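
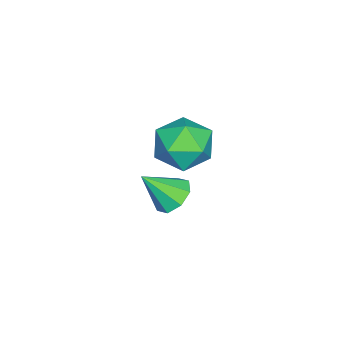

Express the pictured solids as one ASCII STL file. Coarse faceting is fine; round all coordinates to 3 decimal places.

solid 
facet normal -0.296 0.611 -0.734
outer loop
vertex -1.984 1.581 -2.638
vertex -2.492 1.167 -2.778
vertex -2.408 1.694 -2.373
endloop
endfacet
facet normal 0.559 0.424 0.713
outer loop
vertex -1.984 1.581 -2.638
vertex -2.408 1.694 -2.373
vertex -2.108 0.373 -1.822
endloop
endfacet
facet normal -0.295 0.611 -0.734
outer loop
vertex -2.408 1.694 -2.373
vertex -2.492 1.167 -2.778
vertex -2.881 1.499 -2.345
endloop
endfacet
facet normal -0.096 0.365 0.926
outer loop
vertex -2.408 1.694 -2.373
vertex -2.881 1.499 -2.345
vertex -2.108 0.373 -1.822
endloop
endfacet
facet normal -0.296 0.611 -0.734
outer loop
vertex -2.881 1.499 -2.345
vertex -2.492 1.167 -2.778
vertex -3.126 1.11 -2.57
endloop
endfacet
facet normal -0.620 -0.062 0.782
outer loop
vertex -2.881 1.499 -2.345
vertex -3.126 1.11 -2.57
vertex -2.108 0.373 -1.822
endloop
endfacet
facet normal -0.296 0.611 -0.734
outer loop
vertex -3.126 1.11 -2.57
vertex -2.492 1.167 -2.778
vertex -3.0 0.754 -2.917
endloop
endfacet
facet normal -0.707 -0.606 0.365
outer loop
vertex -3.126 1.11 -2.57
vertex -3.0 0.754 -2.917
vertex -2.108 0.373 -1.822
endloop
endfacet
facet normal -0.295 0.610 -0.735
outer loop
vertex -3.0 0.754 -2.917
vertex -2.492 1.167 -2.778
vertex -2.576 0.64 -3.182
endloop
endfacet
facet normal -0.306 -0.949 -0.081
outer loop
vertex -3.0 0.754 -2.917
vertex -2.576 0.64 -3.182
vertex -2.108 0.373 -1.822
endloop
endfacet
facet normal -0.295 0.610 -0.735
outer loop
vertex -2.576 0.64 -3.182
vertex -2.492 1.167 -2.778
vertex -2.103 0.835 -3.21
endloop
endfacet
facet normal 0.349 -0.889 -0.295
outer loop
vertex -2.576 0.64 -3.182
vertex -2.103 0.835 -3.21
vertex -2.108 0.373 -1.822
endloop
endfacet
facet normal -0.295 0.610 -0.735
outer loop
vertex -2.103 0.835 -3.21
vertex -2.492 1.167 -2.778
vertex -1.857 1.225 -2.985
endloop
endfacet
facet normal 0.873 -0.464 -0.151
outer loop
vertex -2.103 0.835 -3.21
vertex -1.857 1.225 -2.985
vertex -2.108 0.373 -1.822
endloop
endfacet
facet normal -0.295 0.611 -0.735
outer loop
vertex -1.857 1.225 -2.985
vertex -2.492 1.167 -2.778
vertex -1.984 1.581 -2.638
endloop
endfacet
facet normal 0.960 0.082 0.267
outer loop
vertex -1.857 1.225 -2.985
vertex -1.984 1.581 -2.638
vertex -2.108 0.373 -1.822
endloop
endfacet
facet normal -0.644 0.740 -0.193
outer loop
vertex -1.657 2.518 -0.02
vertex -2.365 1.942 0.133
vertex -2.009 2.434 0.832
endloop
endfacet
facet normal -0.037 0.996 0.083
outer loop
vertex -1.657 2.518 -0.02
vertex -2.009 2.434 0.832
vertex -1.093 2.478 0.712
endloop
endfacet
facet normal 0.500 0.796 -0.342
outer loop
vertex -1.657 2.518 -0.02
vertex -1.093 2.478 0.712
vertex -0.882 2.014 -0.06
endloop
endfacet
facet normal 0.225 0.416 -0.881
outer loop
vertex -1.657 2.518 -0.02
vertex -0.882 2.014 -0.06
vertex -1.668 1.682 -0.418
endloop
endfacet
facet normal -0.481 0.382 -0.789
outer loop
vertex -1.657 2.518 -0.02
vertex -1.668 1.682 -0.418
vertex -2.365 1.942 0.133
endloop
endfacet
facet normal 0.061 0.691 0.720
outer loop
vertex -1.093 2.478 0.712
vertex -2.009 2.434 0.832
vertex -1.452 1.878 1.318
endloop
endfacet
facet normal -0.921 0.277 0.274
outer loop
vertex -2.009 2.434 0.832
vertex -2.365 1.942 0.133
vertex -2.238 1.546 0.96
endloop
endfacet
facet normal -0.658 -0.303 -0.690
outer loop
vertex -2.365 1.942 0.133
vertex -1.668 1.682 -0.418
vertex -2.027 1.082 0.188
endloop
endfacet
facet normal 0.486 -0.246 -0.839
outer loop
vertex -1.668 1.682 -0.418
vertex -0.882 2.014 -0.06
vertex -1.111 1.126 0.068
endloop
endfacet
facet normal 0.929 0.367 0.033
outer loop
vertex -0.882 2.014 -0.06
vertex -1.093 2.478 0.712
vertex -0.755 1.618 0.767
endloop
endfacet
facet normal -0.225 -0.416 0.881
outer loop
vertex -1.463 1.042 0.92
vertex -1.452 1.878 1.318
vertex -2.238 1.546 0.96
endloop
endfacet
facet normal -0.500 -0.796 0.342
outer loop
vertex -1.463 1.042 0.92
vertex -2.238 1.546 0.96
vertex -2.027 1.082 0.188
endloop
endfacet
facet normal 0.037 -0.996 -0.083
outer loop
vertex -1.463 1.042 0.92
vertex -2.027 1.082 0.188
vertex -1.111 1.126 0.068
endloop
endfacet
facet normal 0.644 -0.740 0.193
outer loop
vertex -1.463 1.042 0.92
vertex -1.111 1.126 0.068
vertex -0.755 1.618 0.767
endloop
endfacet
facet normal 0.481 -0.382 0.789
outer loop
vertex -1.463 1.042 0.92
vertex -0.755 1.618 0.767
vertex -1.452 1.878 1.318
endloop
endfacet
facet normal -0.486 0.246 0.839
outer loop
vertex -2.238 1.546 0.96
vertex -1.452 1.878 1.318
vertex -2.009 2.434 0.832
endloop
endfacet
facet normal -0.929 -0.367 -0.033
outer loop
vertex -2.027 1.082 0.188
vertex -2.238 1.546 0.96
vertex -2.365 1.942 0.133
endloop
endfacet
facet normal -0.061 -0.691 -0.720
outer loop
vertex -1.111 1.126 0.068
vertex -2.027 1.082 0.188
vertex -1.668 1.682 -0.418
endloop
endfacet
facet normal 0.921 -0.277 -0.274
outer loop
vertex -0.755 1.618 0.767
vertex -1.111 1.126 0.068
vertex -0.882 2.014 -0.06
endloop
endfacet
facet normal 0.658 0.303 0.690
outer loop
vertex -1.452 1.878 1.318
vertex -0.755 1.618 0.767
vertex -1.093 2.478 0.712
endloop
endfacet

endsolid


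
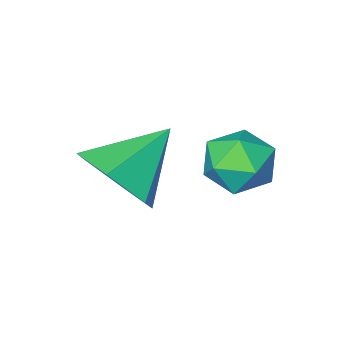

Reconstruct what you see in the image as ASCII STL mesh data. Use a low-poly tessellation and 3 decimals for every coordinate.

solid 
facet normal -0.922 0.363 -0.137
outer loop
vertex -0.285 -0.763 2.59
vertex -0.564 -1.417 2.733
vertex -0.457 -0.943 3.271
endloop
endfacet
facet normal -0.483 0.869 0.108
outer loop
vertex -0.285 -0.763 2.59
vertex -0.457 -0.943 3.271
vertex 0.159 -0.584 3.136
endloop
endfacet
facet normal 0.058 0.934 -0.353
outer loop
vertex -0.285 -0.763 2.59
vertex 0.159 -0.584 3.136
vertex 0.433 -0.837 2.513
endloop
endfacet
facet normal -0.047 0.467 -0.883
outer loop
vertex -0.285 -0.763 2.59
vertex 0.433 -0.837 2.513
vertex -0.014 -1.352 2.264
endloop
endfacet
facet normal -0.652 0.114 -0.749
outer loop
vertex -0.285 -0.763 2.59
vertex -0.014 -1.352 2.264
vertex -0.564 -1.417 2.733
endloop
endfacet
facet normal -0.217 0.647 0.731
outer loop
vertex 0.159 -0.584 3.136
vertex -0.457 -0.943 3.271
vertex 0.154 -1.128 3.616
endloop
endfacet
facet normal -0.927 -0.171 0.335
outer loop
vertex -0.457 -0.943 3.271
vertex -0.564 -1.417 2.733
vertex -0.293 -1.643 3.367
endloop
endfacet
facet normal -0.491 -0.574 -0.655
outer loop
vertex -0.564 -1.417 2.733
vertex -0.014 -1.352 2.264
vertex -0.019 -1.896 2.744
endloop
endfacet
facet normal 0.491 -0.005 -0.871
outer loop
vertex -0.014 -1.352 2.264
vertex 0.433 -0.837 2.513
vertex 0.597 -1.537 2.609
endloop
endfacet
facet normal 0.660 0.751 -0.015
outer loop
vertex 0.433 -0.837 2.513
vertex 0.159 -0.584 3.136
vertex 0.704 -1.063 3.147
endloop
endfacet
facet normal 0.047 -0.467 0.883
outer loop
vertex 0.425 -1.717 3.29
vertex 0.154 -1.128 3.616
vertex -0.293 -1.643 3.367
endloop
endfacet
facet normal -0.058 -0.934 0.353
outer loop
vertex 0.425 -1.717 3.29
vertex -0.293 -1.643 3.367
vertex -0.019 -1.896 2.744
endloop
endfacet
facet normal 0.483 -0.869 -0.108
outer loop
vertex 0.425 -1.717 3.29
vertex -0.019 -1.896 2.744
vertex 0.597 -1.537 2.609
endloop
endfacet
facet normal 0.922 -0.363 0.137
outer loop
vertex 0.425 -1.717 3.29
vertex 0.597 -1.537 2.609
vertex 0.704 -1.063 3.147
endloop
endfacet
facet normal 0.652 -0.114 0.749
outer loop
vertex 0.425 -1.717 3.29
vertex 0.704 -1.063 3.147
vertex 0.154 -1.128 3.616
endloop
endfacet
facet normal -0.491 0.005 0.871
outer loop
vertex -0.293 -1.643 3.367
vertex 0.154 -1.128 3.616
vertex -0.457 -0.943 3.271
endloop
endfacet
facet normal -0.660 -0.751 0.015
outer loop
vertex -0.019 -1.896 2.744
vertex -0.293 -1.643 3.367
vertex -0.564 -1.417 2.733
endloop
endfacet
facet normal 0.217 -0.647 -0.731
outer loop
vertex 0.597 -1.537 2.609
vertex -0.019 -1.896 2.744
vertex -0.014 -1.352 2.264
endloop
endfacet
facet normal 0.927 0.171 -0.335
outer loop
vertex 0.704 -1.063 3.147
vertex 0.597 -1.537 2.609
vertex 0.433 -0.837 2.513
endloop
endfacet
facet normal 0.491 0.574 0.655
outer loop
vertex 0.154 -1.128 3.616
vertex 0.704 -1.063 3.147
vertex 0.159 -0.584 3.136
endloop
endfacet
facet normal 0.819 0.092 -0.567
outer loop
vertex 2.184 -2.079 2.895
vertex 1.772 -2.553 2.223
vertex 1.692 -1.637 2.256
endloop
endfacet
facet normal -0.206 0.723 0.659
outer loop
vertex 2.184 -2.079 2.895
vertex 1.692 -1.637 2.256
vertex 0.568 -2.687 3.057
endloop
endfacet
facet normal 0.819 0.092 -0.567
outer loop
vertex 1.692 -1.637 2.256
vertex 1.772 -2.553 2.223
vertex 1.28 -2.111 1.584
endloop
endfacet
facet normal -0.706 0.706 -0.065
outer loop
vertex 1.692 -1.637 2.256
vertex 1.28 -2.111 1.584
vertex 0.568 -2.687 3.057
endloop
endfacet
facet normal 0.819 0.092 -0.567
outer loop
vertex 1.28 -2.111 1.584
vertex 1.772 -2.553 2.223
vertex 1.36 -3.027 1.551
endloop
endfacet
facet normal -0.889 -0.061 -0.454
outer loop
vertex 1.28 -2.111 1.584
vertex 1.36 -3.027 1.551
vertex 0.568 -2.687 3.057
endloop
endfacet
facet normal 0.819 0.090 -0.566
outer loop
vertex 1.36 -3.027 1.551
vertex 1.772 -2.553 2.223
vertex 1.851 -3.469 2.191
endloop
endfacet
facet normal -0.574 -0.810 -0.119
outer loop
vertex 1.36 -3.027 1.551
vertex 1.851 -3.469 2.191
vertex 0.568 -2.687 3.057
endloop
endfacet
facet normal 0.819 0.090 -0.567
outer loop
vertex 1.851 -3.469 2.191
vertex 1.772 -2.553 2.223
vertex 2.264 -2.995 2.863
endloop
endfacet
facet normal -0.075 -0.793 0.605
outer loop
vertex 1.851 -3.469 2.191
vertex 2.264 -2.995 2.863
vertex 0.568 -2.687 3.057
endloop
endfacet
facet normal 0.819 0.091 -0.567
outer loop
vertex 2.264 -2.995 2.863
vertex 1.772 -2.553 2.223
vertex 2.184 -2.079 2.895
endloop
endfacet
facet normal 0.109 -0.025 0.994
outer loop
vertex 2.264 -2.995 2.863
vertex 2.184 -2.079 2.895
vertex 0.568 -2.687 3.057
endloop
endfacet

endsolid


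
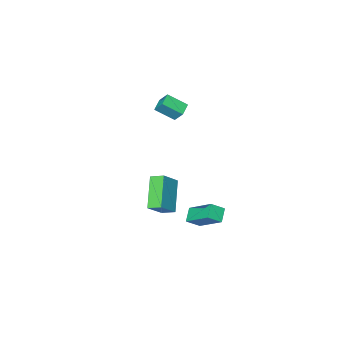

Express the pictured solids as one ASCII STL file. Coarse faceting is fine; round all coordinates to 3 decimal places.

solid 
facet normal -0.789 -0.541 0.293
outer loop
vertex -0.608 -3.763 0.538
vertex -1.435 -2.954 -0.196
vertex -0.488 -4.38 -0.279
endloop
endfacet
facet normal 0.603 -0.592 0.535
outer loop
vertex 0.175 -3.926 -0.524
vertex -0.608 -3.763 0.538
vertex -0.488 -4.38 -0.279
endloop
endfacet
facet normal -0.789 -0.541 0.293
outer loop
vertex -0.488 -4.38 -0.279
vertex -1.435 -2.954 -0.196
vertex -1.315 -3.571 -1.012
endloop
endfacet
facet normal 0.117 -0.599 -0.793
outer loop
vertex -1.315 -3.571 -1.012
vertex 0.175 -3.926 -0.524
vertex -0.488 -4.38 -0.279
endloop
endfacet
facet normal -0.117 0.599 0.792
outer loop
vertex -0.608 -3.763 0.538
vertex -0.772 -2.5 -0.441
vertex -1.435 -2.954 -0.196
endloop
endfacet
facet normal 0.603 -0.591 0.536
outer loop
vertex 0.055 -3.309 0.292
vertex -0.608 -3.763 0.538
vertex 0.175 -3.926 -0.524
endloop
endfacet
facet normal -0.116 0.599 0.792
outer loop
vertex 0.055 -3.309 0.292
vertex -0.772 -2.5 -0.441
vertex -0.608 -3.763 0.538
endloop
endfacet
facet normal -0.603 0.591 -0.536
outer loop
vertex -1.435 -2.954 -0.196
vertex -0.772 -2.5 -0.441
vertex -1.315 -3.571 -1.012
endloop
endfacet
facet normal 0.117 -0.599 -0.792
outer loop
vertex -0.652 -3.117 -1.258
vertex 0.175 -3.926 -0.524
vertex -1.315 -3.571 -1.012
endloop
endfacet
facet normal -0.603 0.591 -0.535
outer loop
vertex -1.315 -3.571 -1.012
vertex -0.772 -2.5 -0.441
vertex -0.652 -3.117 -1.258
endloop
endfacet
facet normal 0.789 0.541 -0.293
outer loop
vertex -0.652 -3.117 -1.258
vertex 0.055 -3.309 0.292
vertex 0.175 -3.926 -0.524
endloop
endfacet
facet normal 0.789 0.541 -0.293
outer loop
vertex -0.772 -2.5 -0.441
vertex 0.055 -3.309 0.292
vertex -0.652 -3.117 -1.258
endloop
endfacet
facet normal -0.633 -0.567 0.527
outer loop
vertex 1.939 3.926 -2.442
vertex 1.24 4.224 -2.961
vertex 2.243 2.38 -3.739
endloop
endfacet
facet normal 0.759 -0.324 0.564
outer loop
vertex 2.82 2.896 -4.219
vertex 1.939 3.926 -2.442
vertex 2.243 2.38 -3.739
endloop
endfacet
facet normal -0.634 -0.567 0.527
outer loop
vertex 2.243 2.38 -3.739
vertex 1.24 4.224 -2.961
vertex 1.545 2.678 -4.258
endloop
endfacet
facet normal 0.149 -0.758 -0.635
outer loop
vertex 1.545 2.678 -4.258
vertex 2.82 2.896 -4.219
vertex 2.243 2.38 -3.739
endloop
endfacet
facet normal -0.149 0.758 0.635
outer loop
vertex 1.939 3.926 -2.442
vertex 1.817 4.74 -3.441
vertex 1.24 4.224 -2.961
endloop
endfacet
facet normal 0.760 -0.323 0.564
outer loop
vertex 2.515 4.442 -2.922
vertex 1.939 3.926 -2.442
vertex 2.82 2.896 -4.219
endloop
endfacet
facet normal -0.149 0.758 0.635
outer loop
vertex 2.515 4.442 -2.922
vertex 1.817 4.74 -3.441
vertex 1.939 3.926 -2.442
endloop
endfacet
facet normal -0.759 0.324 -0.565
outer loop
vertex 1.24 4.224 -2.961
vertex 1.817 4.74 -3.441
vertex 1.545 2.678 -4.258
endloop
endfacet
facet normal 0.149 -0.758 -0.636
outer loop
vertex 2.121 3.194 -4.738
vertex 2.82 2.896 -4.219
vertex 1.545 2.678 -4.258
endloop
endfacet
facet normal -0.760 0.324 -0.564
outer loop
vertex 1.545 2.678 -4.258
vertex 1.817 4.74 -3.441
vertex 2.121 3.194 -4.738
endloop
endfacet
facet normal 0.633 0.567 -0.527
outer loop
vertex 2.121 3.194 -4.738
vertex 2.515 4.442 -2.922
vertex 2.82 2.896 -4.219
endloop
endfacet
facet normal 0.634 0.567 -0.527
outer loop
vertex 1.817 4.74 -3.441
vertex 2.515 4.442 -2.922
vertex 2.121 3.194 -4.738
endloop
endfacet
facet normal -0.495 0.778 0.387
outer loop
vertex 2.075 1.064 -2.413
vertex 3.073 1.202 -1.413
vertex 3.136 2.355 -3.651
endloop
endfacet
facet normal -0.703 -0.098 -0.704
outer loop
vertex 3.567 1.678 -3.987
vertex 2.075 1.064 -2.413
vertex 3.136 2.355 -3.651
endloop
endfacet
facet normal -0.495 0.778 0.387
outer loop
vertex 3.136 2.355 -3.651
vertex 3.073 1.202 -1.413
vertex 4.135 2.493 -2.651
endloop
endfacet
facet normal 0.510 0.620 -0.595
outer loop
vertex 4.135 2.493 -2.651
vertex 3.567 1.678 -3.987
vertex 3.136 2.355 -3.651
endloop
endfacet
facet normal -0.511 -0.620 0.595
outer loop
vertex 2.075 1.064 -2.413
vertex 3.504 0.525 -1.749
vertex 3.073 1.202 -1.413
endloop
endfacet
facet normal -0.703 -0.097 -0.704
outer loop
vertex 2.505 0.387 -2.749
vertex 2.075 1.064 -2.413
vertex 3.567 1.678 -3.987
endloop
endfacet
facet normal -0.511 -0.620 0.596
outer loop
vertex 2.505 0.387 -2.749
vertex 3.504 0.525 -1.749
vertex 2.075 1.064 -2.413
endloop
endfacet
facet normal 0.703 0.098 0.705
outer loop
vertex 3.073 1.202 -1.413
vertex 3.504 0.525 -1.749
vertex 4.135 2.493 -2.651
endloop
endfacet
facet normal 0.511 0.620 -0.595
outer loop
vertex 4.565 1.816 -2.987
vertex 3.567 1.678 -3.987
vertex 4.135 2.493 -2.651
endloop
endfacet
facet normal 0.703 0.097 0.704
outer loop
vertex 4.135 2.493 -2.651
vertex 3.504 0.525 -1.749
vertex 4.565 1.816 -2.987
endloop
endfacet
facet normal 0.495 -0.778 -0.387
outer loop
vertex 4.565 1.816 -2.987
vertex 2.505 0.387 -2.749
vertex 3.567 1.678 -3.987
endloop
endfacet
facet normal 0.495 -0.778 -0.387
outer loop
vertex 3.504 0.525 -1.749
vertex 2.505 0.387 -2.749
vertex 4.565 1.816 -2.987
endloop
endfacet

endsolid


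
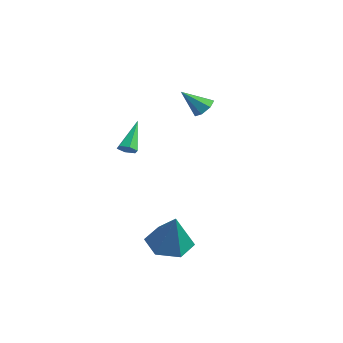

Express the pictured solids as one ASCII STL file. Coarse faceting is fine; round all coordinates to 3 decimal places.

solid 
facet normal -0.414 0.129 -0.901
outer loop
vertex 2.04 -0.413 -5.17
vertex 1.06 -0.309 -4.705
vertex 1.683 0.571 -4.865
endloop
endfacet
facet normal 0.945 0.318 0.080
outer loop
vertex 2.04 -0.413 -5.17
vertex 1.683 0.571 -4.865
vertex 1.9 -0.571 -2.875
endloop
endfacet
facet normal -0.415 0.130 -0.901
outer loop
vertex 1.683 0.571 -4.865
vertex 1.06 -0.309 -4.705
vertex 0.703 0.675 -4.399
endloop
endfacet
facet normal 0.303 0.840 0.449
outer loop
vertex 1.683 0.571 -4.865
vertex 0.703 0.675 -4.399
vertex 1.9 -0.571 -2.875
endloop
endfacet
facet normal -0.414 0.130 -0.901
outer loop
vertex 0.703 0.675 -4.399
vertex 1.06 -0.309 -4.705
vertex 0.08 -0.204 -4.239
endloop
endfacet
facet normal -0.468 0.468 0.750
outer loop
vertex 0.703 0.675 -4.399
vertex 0.08 -0.204 -4.239
vertex 1.9 -0.571 -2.875
endloop
endfacet
facet normal -0.415 0.129 -0.901
outer loop
vertex 0.08 -0.204 -4.239
vertex 1.06 -0.309 -4.705
vertex 0.436 -1.188 -4.544
endloop
endfacet
facet normal -0.596 -0.427 0.680
outer loop
vertex 0.08 -0.204 -4.239
vertex 0.436 -1.188 -4.544
vertex 1.9 -0.571 -2.875
endloop
endfacet
facet normal -0.415 0.129 -0.901
outer loop
vertex 0.436 -1.188 -4.544
vertex 1.06 -0.309 -4.705
vertex 1.416 -1.292 -5.01
endloop
endfacet
facet normal 0.047 -0.950 0.310
outer loop
vertex 0.436 -1.188 -4.544
vertex 1.416 -1.292 -5.01
vertex 1.9 -0.571 -2.875
endloop
endfacet
facet normal -0.414 0.130 -0.901
outer loop
vertex 1.416 -1.292 -5.01
vertex 1.06 -0.309 -4.705
vertex 2.04 -0.413 -5.17
endloop
endfacet
facet normal 0.816 -0.578 0.010
outer loop
vertex 1.416 -1.292 -5.01
vertex 2.04 -0.413 -5.17
vertex 1.9 -0.571 -2.875
endloop
endfacet
facet normal 0.409 -0.590 -0.697
outer loop
vertex -3.138 0.467 -0.768
vertex -3.508 0.584 -1.084
vertex -3.091 0.86 -1.073
endloop
endfacet
facet normal 0.788 0.316 0.528
outer loop
vertex -3.138 0.467 -0.768
vertex -3.091 0.86 -1.073
vertex -4.252 1.656 0.184
endloop
endfacet
facet normal 0.408 -0.589 -0.697
outer loop
vertex -3.091 0.86 -1.073
vertex -3.508 0.584 -1.084
vertex -3.46 0.978 -1.389
endloop
endfacet
facet normal 0.428 0.888 -0.168
outer loop
vertex -3.091 0.86 -1.073
vertex -3.46 0.978 -1.389
vertex -4.252 1.656 0.184
endloop
endfacet
facet normal 0.410 -0.589 -0.697
outer loop
vertex -3.46 0.978 -1.389
vertex -3.508 0.584 -1.084
vertex -3.877 0.701 -1.4
endloop
endfacet
facet normal -0.457 0.710 -0.536
outer loop
vertex -3.46 0.978 -1.389
vertex -3.877 0.701 -1.4
vertex -4.252 1.656 0.184
endloop
endfacet
facet normal 0.409 -0.589 -0.696
outer loop
vertex -3.877 0.701 -1.4
vertex -3.508 0.584 -1.084
vertex -3.924 0.308 -1.095
endloop
endfacet
facet normal -0.978 -0.043 -0.206
outer loop
vertex -3.877 0.701 -1.4
vertex -3.924 0.308 -1.095
vertex -4.252 1.656 0.184
endloop
endfacet
facet normal 0.409 -0.589 -0.696
outer loop
vertex -3.924 0.308 -1.095
vertex -3.508 0.584 -1.084
vertex -3.555 0.191 -0.779
endloop
endfacet
facet normal -0.616 -0.616 0.491
outer loop
vertex -3.924 0.308 -1.095
vertex -3.555 0.191 -0.779
vertex -4.252 1.656 0.184
endloop
endfacet
facet normal 0.409 -0.590 -0.697
outer loop
vertex -3.555 0.191 -0.779
vertex -3.508 0.584 -1.084
vertex -3.138 0.467 -0.768
endloop
endfacet
facet normal 0.267 -0.437 0.859
outer loop
vertex -3.555 0.191 -0.779
vertex -3.138 0.467 -0.768
vertex -4.252 1.656 0.184
endloop
endfacet
facet normal 0.372 0.609 -0.701
outer loop
vertex -1.997 4.229 1.583
vertex -2.281 3.888 1.136
vertex -2.504 4.387 1.451
endloop
endfacet
facet normal -0.085 0.464 0.882
outer loop
vertex -1.997 4.229 1.583
vertex -2.504 4.387 1.451
vertex -2.819 3.012 2.144
endloop
endfacet
facet normal 0.374 0.609 -0.700
outer loop
vertex -2.504 4.387 1.451
vertex -2.281 3.888 1.136
vertex -2.842 4.169 1.081
endloop
endfacet
facet normal -0.780 0.415 0.468
outer loop
vertex -2.504 4.387 1.451
vertex -2.842 4.169 1.081
vertex -2.819 3.012 2.144
endloop
endfacet
facet normal 0.374 0.609 -0.700
outer loop
vertex -2.842 4.169 1.081
vertex -2.281 3.888 1.136
vertex -2.759 3.74 0.752
endloop
endfacet
facet normal -0.988 -0.113 -0.102
outer loop
vertex -2.842 4.169 1.081
vertex -2.759 3.74 0.752
vertex -2.819 3.012 2.144
endloop
endfacet
facet normal 0.373 0.609 -0.700
outer loop
vertex -2.759 3.74 0.752
vertex -2.281 3.888 1.136
vertex -2.315 3.423 0.713
endloop
endfacet
facet normal -0.555 -0.727 -0.404
outer loop
vertex -2.759 3.74 0.752
vertex -2.315 3.423 0.713
vertex -2.819 3.012 2.144
endloop
endfacet
facet normal 0.373 0.609 -0.700
outer loop
vertex -2.315 3.423 0.713
vertex -2.281 3.888 1.136
vertex -1.846 3.456 0.992
endloop
endfacet
facet normal 0.191 -0.959 -0.208
outer loop
vertex -2.315 3.423 0.713
vertex -1.846 3.456 0.992
vertex -2.819 3.012 2.144
endloop
endfacet
facet normal 0.373 0.609 -0.700
outer loop
vertex -1.846 3.456 0.992
vertex -2.281 3.888 1.136
vertex -1.705 3.815 1.379
endloop
endfacet
facet normal 0.692 -0.637 0.339
outer loop
vertex -1.846 3.456 0.992
vertex -1.705 3.815 1.379
vertex -2.819 3.012 2.144
endloop
endfacet
facet normal 0.373 0.608 -0.701
outer loop
vertex -1.705 3.815 1.379
vertex -2.281 3.888 1.136
vertex -1.997 4.229 1.583
endloop
endfacet
facet normal 0.568 -0.005 0.823
outer loop
vertex -1.705 3.815 1.379
vertex -1.997 4.229 1.583
vertex -2.819 3.012 2.144
endloop
endfacet

endsolid


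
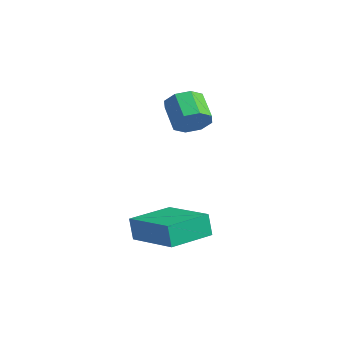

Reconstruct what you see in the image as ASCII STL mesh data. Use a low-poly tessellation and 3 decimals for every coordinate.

solid 
facet normal -0.943 -0.290 -0.162
outer loop
vertex 0.834 -3.036 -3.265
vertex 0.323 -1.416 -3.188
vertex 0.962 -2.952 -4.162
endloop
endfacet
facet normal 0.300 -0.953 -0.046
outer loop
vertex 2.877 -2.364 -3.832
vertex 0.834 -3.036 -3.265
vertex 0.962 -2.952 -4.162
endloop
endfacet
facet normal -0.943 -0.289 -0.162
outer loop
vertex 0.962 -2.952 -4.162
vertex 0.323 -1.416 -3.188
vertex 0.452 -1.333 -4.085
endloop
endfacet
facet normal 0.142 0.092 -0.986
outer loop
vertex 0.452 -1.333 -4.085
vertex 2.877 -2.364 -3.832
vertex 0.962 -2.952 -4.162
endloop
endfacet
facet normal -0.142 -0.092 0.986
outer loop
vertex 0.834 -3.036 -3.265
vertex 2.238 -0.828 -2.858
vertex 0.323 -1.416 -3.188
endloop
endfacet
facet normal 0.301 -0.953 -0.045
outer loop
vertex 2.748 -2.447 -2.935
vertex 0.834 -3.036 -3.265
vertex 2.877 -2.364 -3.832
endloop
endfacet
facet normal -0.142 -0.092 0.986
outer loop
vertex 2.748 -2.447 -2.935
vertex 2.238 -0.828 -2.858
vertex 0.834 -3.036 -3.265
endloop
endfacet
facet normal -0.300 0.953 0.045
outer loop
vertex 0.323 -1.416 -3.188
vertex 2.238 -0.828 -2.858
vertex 0.452 -1.333 -4.085
endloop
endfacet
facet normal 0.142 0.092 -0.986
outer loop
vertex 2.366 -0.744 -3.755
vertex 2.877 -2.364 -3.832
vertex 0.452 -1.333 -4.085
endloop
endfacet
facet normal -0.301 0.952 0.046
outer loop
vertex 0.452 -1.333 -4.085
vertex 2.238 -0.828 -2.858
vertex 2.366 -0.744 -3.755
endloop
endfacet
facet normal 0.943 0.290 0.162
outer loop
vertex 2.366 -0.744 -3.755
vertex 2.748 -2.447 -2.935
vertex 2.877 -2.364 -3.832
endloop
endfacet
facet normal 0.943 0.289 0.162
outer loop
vertex 2.238 -0.828 -2.858
vertex 2.748 -2.447 -2.935
vertex 2.366 -0.744 -3.755
endloop
endfacet
facet normal 0.796 -0.050 -0.603
outer loop
vertex -0.605 -0.524 0.557
vertex -0.932 -0.07 0.088
vertex -0.491 0.013 0.663
endloop
endfacet
facet normal 0.570 -0.274 0.775
outer loop
vertex -0.605 -0.524 0.557
vertex -0.491 0.013 0.663
vertex -1.56 -0.464 1.281
endloop
endfacet
facet normal 0.570 -0.274 0.775
outer loop
vertex -1.56 -0.464 1.281
vertex -0.491 0.013 0.663
vertex -1.446 0.073 1.387
endloop
endfacet
facet normal -0.795 0.050 0.604
outer loop
vertex -1.56 -0.464 1.281
vertex -1.446 0.073 1.387
vertex -1.888 -0.01 0.812
endloop
endfacet
facet normal 0.796 -0.049 -0.603
outer loop
vertex -0.491 0.013 0.663
vertex -0.932 -0.07 0.088
vertex -0.635 0.501 0.433
endloop
endfacet
facet normal 0.548 0.483 0.683
outer loop
vertex -0.491 0.013 0.663
vertex -0.635 0.501 0.433
vertex -1.446 0.073 1.387
endloop
endfacet
facet normal 0.548 0.483 0.683
outer loop
vertex -1.446 0.073 1.387
vertex -0.635 0.501 0.433
vertex -1.59 0.561 1.157
endloop
endfacet
facet normal -0.795 0.050 0.604
outer loop
vertex -1.446 0.073 1.387
vertex -1.59 0.561 1.157
vertex -1.888 -0.01 0.812
endloop
endfacet
facet normal 0.796 -0.049 -0.604
outer loop
vertex -0.635 0.501 0.433
vertex -0.932 -0.07 0.088
vertex -0.954 0.654 -0.0
endloop
endfacet
facet normal 0.204 0.961 0.189
outer loop
vertex -0.635 0.501 0.433
vertex -0.954 0.654 -0.0
vertex -1.59 0.561 1.157
endloop
endfacet
facet normal 0.204 0.961 0.189
outer loop
vertex -1.59 0.561 1.157
vertex -0.954 0.654 -0.0
vertex -1.909 0.714 0.724
endloop
endfacet
facet normal -0.796 0.050 0.604
outer loop
vertex -1.59 0.561 1.157
vertex -1.909 0.714 0.724
vertex -1.888 -0.01 0.812
endloop
endfacet
facet normal 0.795 -0.049 -0.604
outer loop
vertex -0.954 0.654 -0.0
vertex -0.932 -0.07 0.088
vertex -1.26 0.384 -0.381
endloop
endfacet
facet normal -0.258 0.874 -0.412
outer loop
vertex -0.954 0.654 -0.0
vertex -1.26 0.384 -0.381
vertex -1.909 0.714 0.724
endloop
endfacet
facet normal -0.258 0.874 -0.412
outer loop
vertex -1.909 0.714 0.724
vertex -1.26 0.384 -0.381
vertex -2.215 0.444 0.343
endloop
endfacet
facet normal -0.796 0.050 0.604
outer loop
vertex -1.909 0.714 0.724
vertex -2.215 0.444 0.343
vertex -1.888 -0.01 0.812
endloop
endfacet
facet normal 0.795 -0.050 -0.604
outer loop
vertex -1.26 0.384 -0.381
vertex -0.932 -0.07 0.088
vertex -1.374 -0.153 -0.487
endloop
endfacet
facet normal -0.570 0.274 -0.775
outer loop
vertex -1.26 0.384 -0.381
vertex -1.374 -0.153 -0.487
vertex -2.215 0.444 0.343
endloop
endfacet
facet normal -0.570 0.274 -0.775
outer loop
vertex -2.215 0.444 0.343
vertex -1.374 -0.153 -0.487
vertex -2.329 -0.093 0.237
endloop
endfacet
facet normal -0.796 0.050 0.603
outer loop
vertex -2.215 0.444 0.343
vertex -2.329 -0.093 0.237
vertex -1.888 -0.01 0.812
endloop
endfacet
facet normal 0.795 -0.050 -0.604
outer loop
vertex -1.374 -0.153 -0.487
vertex -0.932 -0.07 0.088
vertex -1.23 -0.641 -0.257
endloop
endfacet
facet normal -0.548 -0.483 -0.683
outer loop
vertex -1.374 -0.153 -0.487
vertex -1.23 -0.641 -0.257
vertex -2.329 -0.093 0.237
endloop
endfacet
facet normal -0.548 -0.483 -0.683
outer loop
vertex -2.329 -0.093 0.237
vertex -1.23 -0.641 -0.257
vertex -2.185 -0.581 0.467
endloop
endfacet
facet normal -0.796 0.049 0.603
outer loop
vertex -2.329 -0.093 0.237
vertex -2.185 -0.581 0.467
vertex -1.888 -0.01 0.812
endloop
endfacet
facet normal 0.796 -0.050 -0.604
outer loop
vertex -1.23 -0.641 -0.257
vertex -0.932 -0.07 0.088
vertex -0.911 -0.794 0.176
endloop
endfacet
facet normal -0.204 -0.961 -0.189
outer loop
vertex -1.23 -0.641 -0.257
vertex -0.911 -0.794 0.176
vertex -2.185 -0.581 0.467
endloop
endfacet
facet normal -0.204 -0.961 -0.189
outer loop
vertex -2.185 -0.581 0.467
vertex -0.911 -0.794 0.176
vertex -1.866 -0.734 0.9
endloop
endfacet
facet normal -0.796 0.049 0.604
outer loop
vertex -2.185 -0.581 0.467
vertex -1.866 -0.734 0.9
vertex -1.888 -0.01 0.812
endloop
endfacet
facet normal 0.796 -0.050 -0.604
outer loop
vertex -0.911 -0.794 0.176
vertex -0.932 -0.07 0.088
vertex -0.605 -0.524 0.557
endloop
endfacet
facet normal 0.258 -0.874 0.412
outer loop
vertex -0.911 -0.794 0.176
vertex -0.605 -0.524 0.557
vertex -1.866 -0.734 0.9
endloop
endfacet
facet normal 0.258 -0.874 0.412
outer loop
vertex -1.866 -0.734 0.9
vertex -0.605 -0.524 0.557
vertex -1.56 -0.464 1.281
endloop
endfacet
facet normal -0.795 0.049 0.604
outer loop
vertex -1.866 -0.734 0.9
vertex -1.56 -0.464 1.281
vertex -1.888 -0.01 0.812
endloop
endfacet

endsolid


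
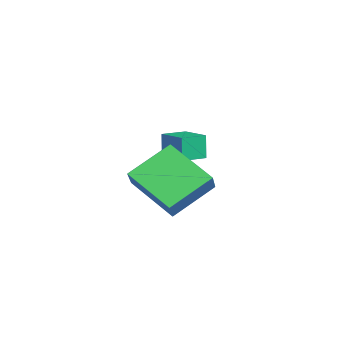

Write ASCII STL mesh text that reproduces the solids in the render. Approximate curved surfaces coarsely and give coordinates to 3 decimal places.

solid 
facet normal -0.481 0.693 0.537
outer loop
vertex 1.351 3.687 4.343
vertex 2.275 3.677 5.184
vertex 2.358 5.229 3.254
endloop
endfacet
facet normal -0.740 0.008 -0.673
outer loop
vertex 3.305 3.863 2.196
vertex 1.351 3.687 4.343
vertex 2.358 5.229 3.254
endloop
endfacet
facet normal -0.481 0.693 0.537
outer loop
vertex 2.358 5.229 3.254
vertex 2.275 3.677 5.184
vertex 3.283 5.219 4.095
endloop
endfacet
facet normal 0.471 0.721 -0.509
outer loop
vertex 3.283 5.219 4.095
vertex 3.305 3.863 2.196
vertex 2.358 5.229 3.254
endloop
endfacet
facet normal -0.471 -0.721 0.509
outer loop
vertex 1.351 3.687 4.343
vertex 3.222 2.311 4.126
vertex 2.275 3.677 5.184
endloop
endfacet
facet normal -0.740 0.009 -0.673
outer loop
vertex 2.297 2.321 3.285
vertex 1.351 3.687 4.343
vertex 3.305 3.863 2.196
endloop
endfacet
facet normal -0.471 -0.720 0.509
outer loop
vertex 2.297 2.321 3.285
vertex 3.222 2.311 4.126
vertex 1.351 3.687 4.343
endloop
endfacet
facet normal 0.740 -0.008 0.673
outer loop
vertex 2.275 3.677 5.184
vertex 3.222 2.311 4.126
vertex 3.283 5.219 4.095
endloop
endfacet
facet normal 0.471 0.720 -0.509
outer loop
vertex 4.229 3.853 3.037
vertex 3.305 3.863 2.196
vertex 3.283 5.219 4.095
endloop
endfacet
facet normal 0.740 -0.008 0.672
outer loop
vertex 3.283 5.219 4.095
vertex 3.222 2.311 4.126
vertex 4.229 3.853 3.037
endloop
endfacet
facet normal 0.481 -0.693 -0.537
outer loop
vertex 4.229 3.853 3.037
vertex 2.297 2.321 3.285
vertex 3.305 3.863 2.196
endloop
endfacet
facet normal 0.481 -0.693 -0.537
outer loop
vertex 3.222 2.311 4.126
vertex 2.297 2.321 3.285
vertex 4.229 3.853 3.037
endloop
endfacet
facet normal -0.646 0.756 -0.105
outer loop
vertex -1.621 3.812 4.238
vertex -0.692 4.636 4.45
vertex -1.413 3.845 3.199
endloop
endfacet
facet normal -0.737 -0.654 -0.168
outer loop
vertex -0.728 3.044 3.31
vertex -1.621 3.812 4.238
vertex -1.413 3.845 3.199
endloop
endfacet
facet normal -0.646 0.756 -0.105
outer loop
vertex -1.413 3.845 3.199
vertex -0.692 4.636 4.45
vertex -0.484 4.669 3.411
endloop
endfacet
facet normal 0.196 0.032 -0.980
outer loop
vertex -0.484 4.669 3.411
vertex -0.728 3.044 3.31
vertex -1.413 3.845 3.199
endloop
endfacet
facet normal -0.196 -0.032 0.980
outer loop
vertex -1.621 3.812 4.238
vertex -0.007 3.835 4.561
vertex -0.692 4.636 4.45
endloop
endfacet
facet normal -0.737 -0.654 -0.168
outer loop
vertex -0.936 3.011 4.349
vertex -1.621 3.812 4.238
vertex -0.728 3.044 3.31
endloop
endfacet
facet normal -0.196 -0.032 0.980
outer loop
vertex -0.936 3.011 4.349
vertex -0.007 3.835 4.561
vertex -1.621 3.812 4.238
endloop
endfacet
facet normal 0.737 0.654 0.168
outer loop
vertex -0.692 4.636 4.45
vertex -0.007 3.835 4.561
vertex -0.484 4.669 3.411
endloop
endfacet
facet normal 0.196 0.032 -0.980
outer loop
vertex 0.201 3.868 3.522
vertex -0.728 3.044 3.31
vertex -0.484 4.669 3.411
endloop
endfacet
facet normal 0.737 0.654 0.168
outer loop
vertex -0.484 4.669 3.411
vertex -0.007 3.835 4.561
vertex 0.201 3.868 3.522
endloop
endfacet
facet normal 0.646 -0.756 0.105
outer loop
vertex 0.201 3.868 3.522
vertex -0.936 3.011 4.349
vertex -0.728 3.044 3.31
endloop
endfacet
facet normal 0.646 -0.756 0.105
outer loop
vertex -0.007 3.835 4.561
vertex -0.936 3.011 4.349
vertex 0.201 3.868 3.522
endloop
endfacet

endsolid


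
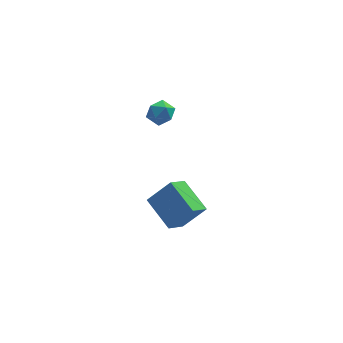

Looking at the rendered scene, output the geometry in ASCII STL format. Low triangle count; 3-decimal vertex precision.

solid 
facet normal -0.466 0.786 0.406
outer loop
vertex 2.835 -0.836 -1.738
vertex 3.656 0.059 -2.529
vertex 1.577 -0.881 -3.094
endloop
endfacet
facet normal -0.566 -0.618 0.546
outer loop
vertex 2.584 -2.579 -3.971
vertex 2.835 -0.836 -1.738
vertex 1.577 -0.881 -3.094
endloop
endfacet
facet normal -0.466 0.786 0.406
outer loop
vertex 1.577 -0.881 -3.094
vertex 3.656 0.059 -2.529
vertex 2.399 0.014 -3.885
endloop
endfacet
facet normal -0.679 -0.024 -0.733
outer loop
vertex 2.399 0.014 -3.885
vertex 2.584 -2.579 -3.971
vertex 1.577 -0.881 -3.094
endloop
endfacet
facet normal 0.680 0.024 0.733
outer loop
vertex 2.835 -0.836 -1.738
vertex 4.663 -1.639 -3.406
vertex 3.656 0.059 -2.529
endloop
endfacet
facet normal -0.567 -0.617 0.546
outer loop
vertex 3.841 -2.534 -2.615
vertex 2.835 -0.836 -1.738
vertex 2.584 -2.579 -3.971
endloop
endfacet
facet normal 0.680 0.024 0.733
outer loop
vertex 3.841 -2.534 -2.615
vertex 4.663 -1.639 -3.406
vertex 2.835 -0.836 -1.738
endloop
endfacet
facet normal 0.566 0.618 -0.546
outer loop
vertex 3.656 0.059 -2.529
vertex 4.663 -1.639 -3.406
vertex 2.399 0.014 -3.885
endloop
endfacet
facet normal -0.680 -0.024 -0.733
outer loop
vertex 3.405 -1.684 -4.762
vertex 2.584 -2.579 -3.971
vertex 2.399 0.014 -3.885
endloop
endfacet
facet normal 0.566 0.617 -0.546
outer loop
vertex 2.399 0.014 -3.885
vertex 4.663 -1.639 -3.406
vertex 3.405 -1.684 -4.762
endloop
endfacet
facet normal 0.466 -0.786 -0.406
outer loop
vertex 3.405 -1.684 -4.762
vertex 3.841 -2.534 -2.615
vertex 2.584 -2.579 -3.971
endloop
endfacet
facet normal 0.466 -0.786 -0.406
outer loop
vertex 4.663 -1.639 -3.406
vertex 3.841 -2.534 -2.615
vertex 3.405 -1.684 -4.762
endloop
endfacet
facet normal -0.931 0.270 0.246
outer loop
vertex 1.924 0.763 3.321
vertex 1.642 0.008 3.081
vertex 1.888 0.132 3.876
endloop
endfacet
facet normal -0.453 0.603 0.656
outer loop
vertex 1.924 0.763 3.321
vertex 1.888 0.132 3.876
vertex 2.555 0.645 3.865
endloop
endfacet
facet normal -0.016 0.973 0.230
outer loop
vertex 1.924 0.763 3.321
vertex 2.555 0.645 3.865
vertex 2.721 0.837 3.063
endloop
endfacet
facet normal -0.224 0.868 -0.443
outer loop
vertex 1.924 0.763 3.321
vertex 2.721 0.837 3.063
vertex 2.157 0.444 2.579
endloop
endfacet
facet normal -0.790 0.433 -0.434
outer loop
vertex 1.924 0.763 3.321
vertex 2.157 0.444 2.579
vertex 1.642 0.008 3.081
endloop
endfacet
facet normal -0.065 0.106 0.992
outer loop
vertex 2.555 0.645 3.865
vertex 1.888 0.132 3.876
vertex 2.663 -0.184 3.961
endloop
endfacet
facet normal -0.839 -0.434 0.327
outer loop
vertex 1.888 0.132 3.876
vertex 1.642 0.008 3.081
vertex 2.099 -0.577 3.477
endloop
endfacet
facet normal -0.611 -0.169 -0.774
outer loop
vertex 1.642 0.008 3.081
vertex 2.157 0.444 2.579
vertex 2.265 -0.385 2.675
endloop
endfacet
facet normal 0.304 0.534 -0.789
outer loop
vertex 2.157 0.444 2.579
vertex 2.721 0.837 3.063
vertex 2.932 0.128 2.664
endloop
endfacet
facet normal 0.642 0.705 0.302
outer loop
vertex 2.721 0.837 3.063
vertex 2.555 0.645 3.865
vertex 3.178 0.252 3.459
endloop
endfacet
facet normal 0.224 -0.868 0.443
outer loop
vertex 2.896 -0.503 3.219
vertex 2.663 -0.184 3.961
vertex 2.099 -0.577 3.477
endloop
endfacet
facet normal 0.016 -0.973 -0.230
outer loop
vertex 2.896 -0.503 3.219
vertex 2.099 -0.577 3.477
vertex 2.265 -0.385 2.675
endloop
endfacet
facet normal 0.453 -0.603 -0.656
outer loop
vertex 2.896 -0.503 3.219
vertex 2.265 -0.385 2.675
vertex 2.932 0.128 2.664
endloop
endfacet
facet normal 0.931 -0.270 -0.246
outer loop
vertex 2.896 -0.503 3.219
vertex 2.932 0.128 2.664
vertex 3.178 0.252 3.459
endloop
endfacet
facet normal 0.790 -0.433 0.434
outer loop
vertex 2.896 -0.503 3.219
vertex 3.178 0.252 3.459
vertex 2.663 -0.184 3.961
endloop
endfacet
facet normal -0.304 -0.534 0.789
outer loop
vertex 2.099 -0.577 3.477
vertex 2.663 -0.184 3.961
vertex 1.888 0.132 3.876
endloop
endfacet
facet normal -0.642 -0.705 -0.302
outer loop
vertex 2.265 -0.385 2.675
vertex 2.099 -0.577 3.477
vertex 1.642 0.008 3.081
endloop
endfacet
facet normal 0.065 -0.106 -0.992
outer loop
vertex 2.932 0.128 2.664
vertex 2.265 -0.385 2.675
vertex 2.157 0.444 2.579
endloop
endfacet
facet normal 0.839 0.434 -0.327
outer loop
vertex 3.178 0.252 3.459
vertex 2.932 0.128 2.664
vertex 2.721 0.837 3.063
endloop
endfacet
facet normal 0.611 0.169 0.774
outer loop
vertex 2.663 -0.184 3.961
vertex 3.178 0.252 3.459
vertex 2.555 0.645 3.865
endloop
endfacet

endsolid


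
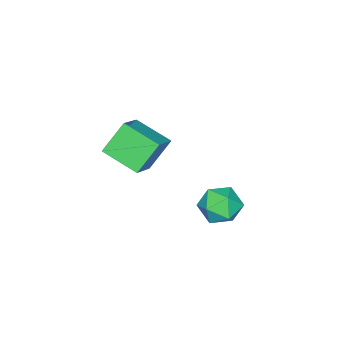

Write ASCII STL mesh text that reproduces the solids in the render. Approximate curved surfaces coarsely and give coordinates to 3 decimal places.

solid 
facet normal -0.916 0.364 0.168
outer loop
vertex -0.52 1.092 -0.824
vertex -0.86 0.423 -1.226
vertex -0.719 0.389 -0.386
endloop
endfacet
facet normal -0.466 0.559 0.686
outer loop
vertex -0.52 1.092 -0.824
vertex -0.719 0.389 -0.386
vertex 0.01 0.799 -0.225
endloop
endfacet
facet normal 0.072 0.920 0.386
outer loop
vertex -0.52 1.092 -0.824
vertex 0.01 0.799 -0.225
vertex 0.32 1.085 -0.965
endloop
endfacet
facet normal -0.045 0.947 -0.318
outer loop
vertex -0.52 1.092 -0.824
vertex 0.32 1.085 -0.965
vertex -0.217 0.852 -1.583
endloop
endfacet
facet normal -0.655 0.605 -0.453
outer loop
vertex -0.52 1.092 -0.824
vertex -0.217 0.852 -1.583
vertex -0.86 0.423 -1.226
endloop
endfacet
facet normal -0.197 -0.034 0.980
outer loop
vertex 0.01 0.799 -0.225
vertex -0.719 0.389 -0.386
vertex -0.003 -0.052 -0.257
endloop
endfacet
facet normal -0.927 -0.349 0.141
outer loop
vertex -0.719 0.389 -0.386
vertex -0.86 0.423 -1.226
vertex -0.54 -0.285 -0.875
endloop
endfacet
facet normal -0.505 0.040 -0.862
outer loop
vertex -0.86 0.423 -1.226
vertex -0.217 0.852 -1.583
vertex -0.23 0.001 -1.615
endloop
endfacet
facet normal 0.482 0.595 -0.643
outer loop
vertex -0.217 0.852 -1.583
vertex 0.32 1.085 -0.965
vertex 0.499 0.411 -1.454
endloop
endfacet
facet normal 0.673 0.550 0.494
outer loop
vertex 0.32 1.085 -0.965
vertex 0.01 0.799 -0.225
vertex 0.64 0.377 -0.614
endloop
endfacet
facet normal 0.045 -0.947 0.318
outer loop
vertex 0.3 -0.292 -1.016
vertex -0.003 -0.052 -0.257
vertex -0.54 -0.285 -0.875
endloop
endfacet
facet normal -0.072 -0.920 -0.386
outer loop
vertex 0.3 -0.292 -1.016
vertex -0.54 -0.285 -0.875
vertex -0.23 0.001 -1.615
endloop
endfacet
facet normal 0.466 -0.559 -0.686
outer loop
vertex 0.3 -0.292 -1.016
vertex -0.23 0.001 -1.615
vertex 0.499 0.411 -1.454
endloop
endfacet
facet normal 0.916 -0.364 -0.168
outer loop
vertex 0.3 -0.292 -1.016
vertex 0.499 0.411 -1.454
vertex 0.64 0.377 -0.614
endloop
endfacet
facet normal 0.655 -0.605 0.453
outer loop
vertex 0.3 -0.292 -1.016
vertex 0.64 0.377 -0.614
vertex -0.003 -0.052 -0.257
endloop
endfacet
facet normal -0.482 -0.595 0.643
outer loop
vertex -0.54 -0.285 -0.875
vertex -0.003 -0.052 -0.257
vertex -0.719 0.389 -0.386
endloop
endfacet
facet normal -0.673 -0.550 -0.494
outer loop
vertex -0.23 0.001 -1.615
vertex -0.54 -0.285 -0.875
vertex -0.86 0.423 -1.226
endloop
endfacet
facet normal 0.197 0.034 -0.980
outer loop
vertex 0.499 0.411 -1.454
vertex -0.23 0.001 -1.615
vertex -0.217 0.852 -1.583
endloop
endfacet
facet normal 0.927 0.349 -0.141
outer loop
vertex 0.64 0.377 -0.614
vertex 0.499 0.411 -1.454
vertex 0.32 1.085 -0.965
endloop
endfacet
facet normal 0.505 -0.040 0.862
outer loop
vertex -0.003 -0.052 -0.257
vertex 0.64 0.377 -0.614
vertex 0.01 0.799 -0.225
endloop
endfacet
facet normal -0.570 0.224 0.791
outer loop
vertex -1.48 -4.341 0.309
vertex -0.369 -3.99 1.01
vertex -1.617 -2.884 -0.203
endloop
endfacet
facet normal -0.817 -0.258 -0.515
outer loop
vertex -0.791 -3.21 -1.35
vertex -1.48 -4.341 0.309
vertex -1.617 -2.884 -0.203
endloop
endfacet
facet normal -0.569 0.225 0.791
outer loop
vertex -1.617 -2.884 -0.203
vertex -0.369 -3.99 1.01
vertex -0.506 -2.533 0.497
endloop
endfacet
facet normal -0.088 0.940 -0.331
outer loop
vertex -0.506 -2.533 0.497
vertex -0.791 -3.21 -1.35
vertex -1.617 -2.884 -0.203
endloop
endfacet
facet normal 0.088 -0.940 0.331
outer loop
vertex -1.48 -4.341 0.309
vertex 0.457 -4.316 -0.137
vertex -0.369 -3.99 1.01
endloop
endfacet
facet normal -0.817 -0.258 -0.515
outer loop
vertex -0.654 -4.667 -0.837
vertex -1.48 -4.341 0.309
vertex -0.791 -3.21 -1.35
endloop
endfacet
facet normal 0.088 -0.940 0.331
outer loop
vertex -0.654 -4.667 -0.837
vertex 0.457 -4.316 -0.137
vertex -1.48 -4.341 0.309
endloop
endfacet
facet normal 0.817 0.258 0.515
outer loop
vertex -0.369 -3.99 1.01
vertex 0.457 -4.316 -0.137
vertex -0.506 -2.533 0.497
endloop
endfacet
facet normal -0.088 0.940 -0.331
outer loop
vertex 0.32 -2.859 -0.649
vertex -0.791 -3.21 -1.35
vertex -0.506 -2.533 0.497
endloop
endfacet
facet normal 0.817 0.258 0.516
outer loop
vertex -0.506 -2.533 0.497
vertex 0.457 -4.316 -0.137
vertex 0.32 -2.859 -0.649
endloop
endfacet
facet normal 0.570 -0.225 -0.790
outer loop
vertex 0.32 -2.859 -0.649
vertex -0.654 -4.667 -0.837
vertex -0.791 -3.21 -1.35
endloop
endfacet
facet normal 0.569 -0.224 -0.791
outer loop
vertex 0.457 -4.316 -0.137
vertex -0.654 -4.667 -0.837
vertex 0.32 -2.859 -0.649
endloop
endfacet

endsolid


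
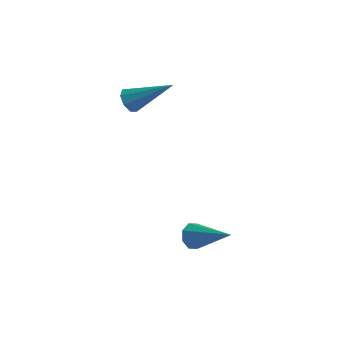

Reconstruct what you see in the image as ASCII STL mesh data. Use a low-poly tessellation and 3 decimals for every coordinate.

solid 
facet normal -0.861 0.095 -0.500
outer loop
vertex 0.633 -0.456 -3.478
vertex 0.382 -0.317 -3.02
vertex 0.639 -0.048 -3.411
endloop
endfacet
facet normal 0.724 0.101 -0.682
outer loop
vertex 0.633 -0.456 -3.478
vertex 0.639 -0.048 -3.411
vertex 1.898 -0.483 -2.14
endloop
endfacet
facet normal -0.860 0.094 -0.501
outer loop
vertex 0.639 -0.048 -3.411
vertex 0.382 -0.317 -3.02
vertex 0.494 0.202 -3.115
endloop
endfacet
facet normal 0.590 0.736 -0.333
outer loop
vertex 0.639 -0.048 -3.411
vertex 0.494 0.202 -3.115
vertex 1.898 -0.483 -2.14
endloop
endfacet
facet normal -0.861 0.094 -0.500
outer loop
vertex 0.494 0.202 -3.115
vertex 0.382 -0.317 -3.02
vertex 0.284 0.148 -2.764
endloop
endfacet
facet normal 0.249 0.924 0.291
outer loop
vertex 0.494 0.202 -3.115
vertex 0.284 0.148 -2.764
vertex 1.898 -0.483 -2.14
endloop
endfacet
facet normal -0.862 0.093 -0.498
outer loop
vertex 0.284 0.148 -2.764
vertex 0.382 -0.317 -3.02
vertex 0.132 -0.179 -2.562
endloop
endfacet
facet normal -0.101 0.556 0.825
outer loop
vertex 0.284 0.148 -2.764
vertex 0.132 -0.179 -2.562
vertex 1.898 -0.483 -2.14
endloop
endfacet
facet normal -0.862 0.093 -0.499
outer loop
vertex 0.132 -0.179 -2.562
vertex 0.382 -0.317 -3.02
vertex 0.126 -0.587 -2.628
endloop
endfacet
facet normal -0.254 -0.151 0.955
outer loop
vertex 0.132 -0.179 -2.562
vertex 0.126 -0.587 -2.628
vertex 1.898 -0.483 -2.14
endloop
endfacet
facet normal -0.862 0.094 -0.498
outer loop
vertex 0.126 -0.587 -2.628
vertex 0.382 -0.317 -3.02
vertex 0.27 -0.837 -2.924
endloop
endfacet
facet normal -0.121 -0.787 0.606
outer loop
vertex 0.126 -0.587 -2.628
vertex 0.27 -0.837 -2.924
vertex 1.898 -0.483 -2.14
endloop
endfacet
facet normal -0.861 0.093 -0.500
outer loop
vertex 0.27 -0.837 -2.924
vertex 0.382 -0.317 -3.02
vertex 0.48 -0.783 -3.276
endloop
endfacet
facet normal 0.221 -0.975 -0.018
outer loop
vertex 0.27 -0.837 -2.924
vertex 0.48 -0.783 -3.276
vertex 1.898 -0.483 -2.14
endloop
endfacet
facet normal -0.861 0.094 -0.500
outer loop
vertex 0.48 -0.783 -3.276
vertex 0.382 -0.317 -3.02
vertex 0.633 -0.456 -3.478
endloop
endfacet
facet normal 0.571 -0.608 -0.552
outer loop
vertex 0.48 -0.783 -3.276
vertex 0.633 -0.456 -3.478
vertex 1.898 -0.483 -2.14
endloop
endfacet
facet normal -0.783 -0.276 -0.557
outer loop
vertex -3.037 1.365 0.938
vertex -3.32 1.767 1.137
vertex -3.001 1.705 0.719
endloop
endfacet
facet normal 0.796 -0.385 -0.467
outer loop
vertex -3.037 1.365 0.938
vertex -3.001 1.705 0.719
vertex -1.88 2.273 2.163
endloop
endfacet
facet normal -0.784 -0.275 -0.557
outer loop
vertex -3.001 1.705 0.719
vertex -3.32 1.767 1.137
vertex -3.151 2.08 0.745
endloop
endfacet
facet normal 0.684 0.319 -0.656
outer loop
vertex -3.001 1.705 0.719
vertex -3.151 2.08 0.745
vertex -1.88 2.273 2.163
endloop
endfacet
facet normal -0.782 -0.276 -0.558
outer loop
vertex -3.151 2.08 0.745
vertex -3.32 1.767 1.137
vertex -3.401 2.273 1.0
endloop
endfacet
facet normal 0.290 0.878 -0.380
outer loop
vertex -3.151 2.08 0.745
vertex -3.401 2.273 1.0
vertex -1.88 2.273 2.163
endloop
endfacet
facet normal -0.783 -0.276 -0.557
outer loop
vertex -3.401 2.273 1.0
vertex -3.32 1.767 1.137
vertex -3.603 2.168 1.336
endloop
endfacet
facet normal -0.158 0.966 0.207
outer loop
vertex -3.401 2.273 1.0
vertex -3.603 2.168 1.336
vertex -1.88 2.273 2.163
endloop
endfacet
facet normal -0.783 -0.275 -0.558
outer loop
vertex -3.603 2.168 1.336
vertex -3.32 1.767 1.137
vertex -3.64 1.829 1.555
endloop
endfacet
facet normal -0.393 0.529 0.752
outer loop
vertex -3.603 2.168 1.336
vertex -3.64 1.829 1.555
vertex -1.88 2.273 2.163
endloop
endfacet
facet normal -0.783 -0.274 -0.559
outer loop
vertex -3.64 1.829 1.555
vertex -3.32 1.767 1.137
vertex -3.49 1.453 1.529
endloop
endfacet
facet normal -0.281 -0.177 0.943
outer loop
vertex -3.64 1.829 1.555
vertex -3.49 1.453 1.529
vertex -1.88 2.273 2.163
endloop
endfacet
facet normal -0.783 -0.274 -0.559
outer loop
vertex -3.49 1.453 1.529
vertex -3.32 1.767 1.137
vertex -3.24 1.261 1.273
endloop
endfacet
facet normal 0.114 -0.738 0.665
outer loop
vertex -3.49 1.453 1.529
vertex -3.24 1.261 1.273
vertex -1.88 2.273 2.163
endloop
endfacet
facet normal -0.782 -0.274 -0.559
outer loop
vertex -3.24 1.261 1.273
vertex -3.32 1.767 1.137
vertex -3.037 1.365 0.938
endloop
endfacet
facet normal 0.559 -0.825 0.083
outer loop
vertex -3.24 1.261 1.273
vertex -3.037 1.365 0.938
vertex -1.88 2.273 2.163
endloop
endfacet

endsolid


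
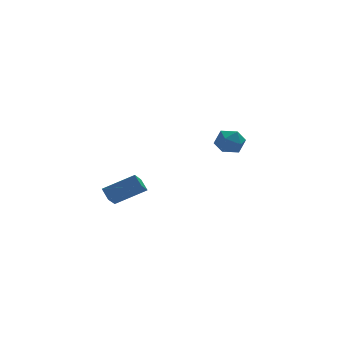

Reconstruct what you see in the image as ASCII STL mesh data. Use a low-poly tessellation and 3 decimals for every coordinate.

solid 
facet normal -0.416 -0.646 0.640
outer loop
vertex -2.278 -2.051 2.559
vertex -3.946 -1.859 1.669
vertex -2.085 -2.663 2.066
endloop
endfacet
facet normal 0.878 -0.101 0.469
outer loop
vertex -1.594 -1.901 1.311
vertex -2.278 -2.051 2.559
vertex -2.085 -2.663 2.066
endloop
endfacet
facet normal -0.416 -0.647 0.639
outer loop
vertex -2.085 -2.663 2.066
vertex -3.946 -1.859 1.669
vertex -3.752 -2.472 1.175
endloop
endfacet
facet normal 0.239 -0.757 -0.609
outer loop
vertex -3.752 -2.472 1.175
vertex -1.594 -1.901 1.311
vertex -2.085 -2.663 2.066
endloop
endfacet
facet normal -0.238 0.757 0.609
outer loop
vertex -2.278 -2.051 2.559
vertex -3.455 -1.097 0.914
vertex -3.946 -1.859 1.669
endloop
endfacet
facet normal 0.878 -0.100 0.469
outer loop
vertex -1.788 -1.288 1.805
vertex -2.278 -2.051 2.559
vertex -1.594 -1.901 1.311
endloop
endfacet
facet normal -0.239 0.756 0.609
outer loop
vertex -1.788 -1.288 1.805
vertex -3.455 -1.097 0.914
vertex -2.278 -2.051 2.559
endloop
endfacet
facet normal -0.877 0.100 -0.469
outer loop
vertex -3.946 -1.859 1.669
vertex -3.455 -1.097 0.914
vertex -3.752 -2.472 1.175
endloop
endfacet
facet normal 0.238 -0.756 -0.610
outer loop
vertex -3.262 -1.709 0.421
vertex -1.594 -1.901 1.311
vertex -3.752 -2.472 1.175
endloop
endfacet
facet normal -0.878 0.101 -0.469
outer loop
vertex -3.752 -2.472 1.175
vertex -3.455 -1.097 0.914
vertex -3.262 -1.709 0.421
endloop
endfacet
facet normal 0.416 0.647 -0.639
outer loop
vertex -3.262 -1.709 0.421
vertex -1.788 -1.288 1.805
vertex -1.594 -1.901 1.311
endloop
endfacet
facet normal 0.416 0.646 -0.640
outer loop
vertex -3.455 -1.097 0.914
vertex -1.788 -1.288 1.805
vertex -3.262 -1.709 0.421
endloop
endfacet
facet normal 0.167 0.407 0.898
outer loop
vertex 4.318 2.967 2.702
vertex 3.506 2.619 3.011
vertex 4.292 2.117 3.092
endloop
endfacet
facet normal 0.783 0.240 0.575
outer loop
vertex 4.318 2.967 2.702
vertex 4.292 2.117 3.092
vertex 4.809 2.265 2.326
endloop
endfacet
facet normal 0.807 0.589 -0.046
outer loop
vertex 4.318 2.967 2.702
vertex 4.809 2.265 2.326
vertex 4.344 2.859 1.773
endloop
endfacet
facet normal 0.207 0.972 -0.107
outer loop
vertex 4.318 2.967 2.702
vertex 4.344 2.859 1.773
vertex 3.538 3.077 2.196
endloop
endfacet
facet normal -0.187 0.859 0.476
outer loop
vertex 4.318 2.967 2.702
vertex 3.538 3.077 2.196
vertex 3.506 2.619 3.011
endloop
endfacet
facet normal 0.775 -0.459 0.434
outer loop
vertex 4.809 2.265 2.326
vertex 4.292 2.117 3.092
vertex 4.302 1.483 2.404
endloop
endfacet
facet normal -0.220 -0.189 0.957
outer loop
vertex 4.292 2.117 3.092
vertex 3.506 2.619 3.011
vertex 3.496 1.701 2.827
endloop
endfacet
facet normal -0.794 0.542 0.274
outer loop
vertex 3.506 2.619 3.011
vertex 3.538 3.077 2.196
vertex 3.031 2.295 2.274
endloop
endfacet
facet normal -0.156 0.725 -0.671
outer loop
vertex 3.538 3.077 2.196
vertex 4.344 2.859 1.773
vertex 3.548 2.443 1.508
endloop
endfacet
facet normal 0.814 0.106 -0.571
outer loop
vertex 4.344 2.859 1.773
vertex 4.809 2.265 2.326
vertex 4.334 1.941 1.589
endloop
endfacet
facet normal -0.207 -0.972 0.107
outer loop
vertex 3.522 1.593 1.898
vertex 4.302 1.483 2.404
vertex 3.496 1.701 2.827
endloop
endfacet
facet normal -0.807 -0.589 0.046
outer loop
vertex 3.522 1.593 1.898
vertex 3.496 1.701 2.827
vertex 3.031 2.295 2.274
endloop
endfacet
facet normal -0.783 -0.240 -0.575
outer loop
vertex 3.522 1.593 1.898
vertex 3.031 2.295 2.274
vertex 3.548 2.443 1.508
endloop
endfacet
facet normal -0.167 -0.407 -0.898
outer loop
vertex 3.522 1.593 1.898
vertex 3.548 2.443 1.508
vertex 4.334 1.941 1.589
endloop
endfacet
facet normal 0.187 -0.859 -0.476
outer loop
vertex 3.522 1.593 1.898
vertex 4.334 1.941 1.589
vertex 4.302 1.483 2.404
endloop
endfacet
facet normal 0.156 -0.725 0.671
outer loop
vertex 3.496 1.701 2.827
vertex 4.302 1.483 2.404
vertex 4.292 2.117 3.092
endloop
endfacet
facet normal -0.814 -0.106 0.571
outer loop
vertex 3.031 2.295 2.274
vertex 3.496 1.701 2.827
vertex 3.506 2.619 3.011
endloop
endfacet
facet normal -0.775 0.459 -0.434
outer loop
vertex 3.548 2.443 1.508
vertex 3.031 2.295 2.274
vertex 3.538 3.077 2.196
endloop
endfacet
facet normal 0.220 0.189 -0.957
outer loop
vertex 4.334 1.941 1.589
vertex 3.548 2.443 1.508
vertex 4.344 2.859 1.773
endloop
endfacet
facet normal 0.794 -0.542 -0.274
outer loop
vertex 4.302 1.483 2.404
vertex 4.334 1.941 1.589
vertex 4.809 2.265 2.326
endloop
endfacet

endsolid


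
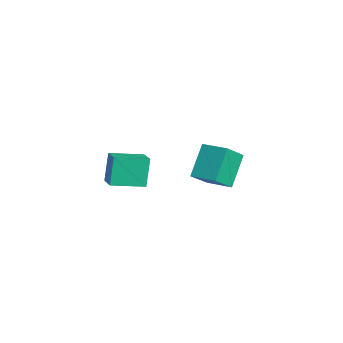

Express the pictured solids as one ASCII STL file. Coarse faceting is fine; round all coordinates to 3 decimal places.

solid 
facet normal -0.951 0.036 -0.308
outer loop
vertex -1.149 -2.545 4.165
vertex -0.969 -0.768 3.818
vertex -0.644 -2.91 2.562
endloop
endfacet
facet normal -0.099 -0.977 0.191
outer loop
vertex 0.469 -2.952 2.922
vertex -1.149 -2.545 4.165
vertex -0.644 -2.91 2.562
endloop
endfacet
facet normal -0.951 0.037 -0.308
outer loop
vertex -0.644 -2.91 2.562
vertex -0.969 -0.768 3.818
vertex -0.463 -1.132 2.215
endloop
endfacet
facet normal 0.294 -0.212 -0.932
outer loop
vertex -0.463 -1.132 2.215
vertex 0.469 -2.952 2.922
vertex -0.644 -2.91 2.562
endloop
endfacet
facet normal -0.294 0.212 0.932
outer loop
vertex -1.149 -2.545 4.165
vertex 0.144 -0.81 4.178
vertex -0.969 -0.768 3.818
endloop
endfacet
facet normal -0.099 -0.977 0.190
outer loop
vertex -0.037 -2.588 4.525
vertex -1.149 -2.545 4.165
vertex 0.469 -2.952 2.922
endloop
endfacet
facet normal -0.294 0.212 0.932
outer loop
vertex -0.037 -2.588 4.525
vertex 0.144 -0.81 4.178
vertex -1.149 -2.545 4.165
endloop
endfacet
facet normal 0.099 0.977 -0.191
outer loop
vertex -0.969 -0.768 3.818
vertex 0.144 -0.81 4.178
vertex -0.463 -1.132 2.215
endloop
endfacet
facet normal 0.294 -0.212 -0.932
outer loop
vertex 0.649 -1.175 2.575
vertex 0.469 -2.952 2.922
vertex -0.463 -1.132 2.215
endloop
endfacet
facet normal 0.100 0.977 -0.191
outer loop
vertex -0.463 -1.132 2.215
vertex 0.144 -0.81 4.178
vertex 0.649 -1.175 2.575
endloop
endfacet
facet normal 0.951 -0.036 0.308
outer loop
vertex 0.649 -1.175 2.575
vertex -0.037 -2.588 4.525
vertex 0.469 -2.952 2.922
endloop
endfacet
facet normal 0.951 -0.037 0.308
outer loop
vertex 0.144 -0.81 4.178
vertex -0.037 -2.588 4.525
vertex 0.649 -1.175 2.575
endloop
endfacet
facet normal -0.392 0.646 -0.655
outer loop
vertex -5.099 4.578 0.538
vertex -3.895 5.516 0.744
vertex -4.046 3.581 -1.076
endloop
endfacet
facet normal -0.782 -0.609 -0.134
outer loop
vertex -3.345 2.424 0.096
vertex -5.099 4.578 0.538
vertex -4.046 3.581 -1.076
endloop
endfacet
facet normal -0.392 0.646 -0.655
outer loop
vertex -4.046 3.581 -1.076
vertex -3.895 5.516 0.744
vertex -2.842 4.519 -0.87
endloop
endfacet
facet normal 0.485 -0.460 -0.744
outer loop
vertex -2.842 4.519 -0.87
vertex -3.345 2.424 0.096
vertex -4.046 3.581 -1.076
endloop
endfacet
facet normal -0.485 0.460 0.744
outer loop
vertex -5.099 4.578 0.538
vertex -3.194 4.359 1.916
vertex -3.895 5.516 0.744
endloop
endfacet
facet normal -0.782 -0.609 -0.134
outer loop
vertex -4.398 3.421 1.71
vertex -5.099 4.578 0.538
vertex -3.345 2.424 0.096
endloop
endfacet
facet normal -0.485 0.460 0.744
outer loop
vertex -4.398 3.421 1.71
vertex -3.194 4.359 1.916
vertex -5.099 4.578 0.538
endloop
endfacet
facet normal 0.782 0.609 0.134
outer loop
vertex -3.895 5.516 0.744
vertex -3.194 4.359 1.916
vertex -2.842 4.519 -0.87
endloop
endfacet
facet normal 0.485 -0.460 -0.744
outer loop
vertex -2.141 3.362 0.302
vertex -3.345 2.424 0.096
vertex -2.842 4.519 -0.87
endloop
endfacet
facet normal 0.782 0.609 0.134
outer loop
vertex -2.842 4.519 -0.87
vertex -3.194 4.359 1.916
vertex -2.141 3.362 0.302
endloop
endfacet
facet normal 0.392 -0.646 0.655
outer loop
vertex -2.141 3.362 0.302
vertex -4.398 3.421 1.71
vertex -3.345 2.424 0.096
endloop
endfacet
facet normal 0.392 -0.646 0.655
outer loop
vertex -3.194 4.359 1.916
vertex -4.398 3.421 1.71
vertex -2.141 3.362 0.302
endloop
endfacet

endsolid


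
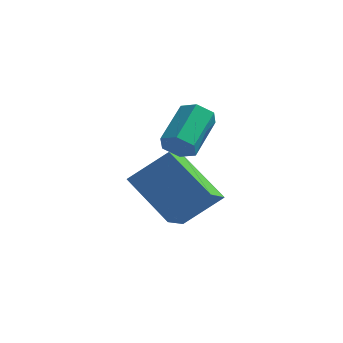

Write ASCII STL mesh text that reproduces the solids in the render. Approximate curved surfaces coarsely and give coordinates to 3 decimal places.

solid 
facet normal -0.649 -0.432 -0.626
outer loop
vertex -2.51 0.077 -3.068
vertex -4.056 0.597 -1.826
vertex -2.701 1.678 -3.975
endloop
endfacet
facet normal 0.754 -0.253 -0.606
outer loop
vertex -1.644 2.383 -2.954
vertex -2.51 0.077 -3.068
vertex -2.701 1.678 -3.975
endloop
endfacet
facet normal -0.648 -0.433 -0.626
outer loop
vertex -2.701 1.678 -3.975
vertex -4.056 0.597 -1.826
vertex -4.247 2.198 -2.734
endloop
endfacet
facet normal -0.103 0.865 -0.491
outer loop
vertex -4.247 2.198 -2.734
vertex -1.644 2.383 -2.954
vertex -2.701 1.678 -3.975
endloop
endfacet
facet normal 0.103 -0.865 0.491
outer loop
vertex -2.51 0.077 -3.068
vertex -2.999 1.302 -0.805
vertex -4.056 0.597 -1.826
endloop
endfacet
facet normal 0.754 -0.253 -0.605
outer loop
vertex -1.453 0.782 -2.046
vertex -2.51 0.077 -3.068
vertex -1.644 2.383 -2.954
endloop
endfacet
facet normal 0.103 -0.865 0.491
outer loop
vertex -1.453 0.782 -2.046
vertex -2.999 1.302 -0.805
vertex -2.51 0.077 -3.068
endloop
endfacet
facet normal -0.754 0.254 0.606
outer loop
vertex -4.056 0.597 -1.826
vertex -2.999 1.302 -0.805
vertex -4.247 2.198 -2.734
endloop
endfacet
facet normal -0.103 0.865 -0.490
outer loop
vertex -3.19 2.903 -1.712
vertex -1.644 2.383 -2.954
vertex -4.247 2.198 -2.734
endloop
endfacet
facet normal -0.754 0.253 0.606
outer loop
vertex -4.247 2.198 -2.734
vertex -2.999 1.302 -0.805
vertex -3.19 2.903 -1.712
endloop
endfacet
facet normal 0.649 0.433 0.626
outer loop
vertex -3.19 2.903 -1.712
vertex -1.453 0.782 -2.046
vertex -1.644 2.383 -2.954
endloop
endfacet
facet normal 0.648 0.432 0.627
outer loop
vertex -2.999 1.302 -0.805
vertex -1.453 0.782 -2.046
vertex -3.19 2.903 -1.712
endloop
endfacet
facet normal -0.024 -0.881 -0.472
outer loop
vertex -2.008 0.972 -0.619
vertex -2.499 0.811 -0.294
vertex -2.568 1.099 -0.828
endloop
endfacet
facet normal 0.400 0.424 -0.813
outer loop
vertex -2.008 0.972 -0.619
vertex -2.568 1.099 -0.828
vertex -1.971 2.409 0.149
endloop
endfacet
facet normal 0.400 0.424 -0.813
outer loop
vertex -1.971 2.409 0.149
vertex -2.568 1.099 -0.828
vertex -2.53 2.536 -0.06
endloop
endfacet
facet normal 0.024 0.882 0.471
outer loop
vertex -1.971 2.409 0.149
vertex -2.53 2.536 -0.06
vertex -2.461 2.249 0.474
endloop
endfacet
facet normal -0.024 -0.881 -0.472
outer loop
vertex -2.568 1.099 -0.828
vertex -2.499 0.811 -0.294
vertex -3.058 0.938 -0.503
endloop
endfacet
facet normal -0.594 0.391 -0.703
outer loop
vertex -2.568 1.099 -0.828
vertex -3.058 0.938 -0.503
vertex -2.53 2.536 -0.06
endloop
endfacet
facet normal -0.594 0.391 -0.703
outer loop
vertex -2.53 2.536 -0.06
vertex -3.058 0.938 -0.503
vertex -3.02 2.375 0.265
endloop
endfacet
facet normal 0.023 0.882 0.471
outer loop
vertex -2.53 2.536 -0.06
vertex -3.02 2.375 0.265
vertex -2.461 2.249 0.474
endloop
endfacet
facet normal -0.024 -0.882 -0.471
outer loop
vertex -3.058 0.938 -0.503
vertex -2.499 0.811 -0.294
vertex -2.989 0.651 0.031
endloop
endfacet
facet normal -0.993 -0.033 0.111
outer loop
vertex -3.058 0.938 -0.503
vertex -2.989 0.651 0.031
vertex -3.02 2.375 0.265
endloop
endfacet
facet normal -0.994 -0.033 0.109
outer loop
vertex -3.02 2.375 0.265
vertex -2.989 0.651 0.031
vertex -2.952 2.088 0.799
endloop
endfacet
facet normal 0.023 0.882 0.471
outer loop
vertex -3.02 2.375 0.265
vertex -2.952 2.088 0.799
vertex -2.461 2.249 0.474
endloop
endfacet
facet normal -0.024 -0.882 -0.471
outer loop
vertex -2.989 0.651 0.031
vertex -2.499 0.811 -0.294
vertex -2.43 0.524 0.24
endloop
endfacet
facet normal -0.400 -0.424 0.813
outer loop
vertex -2.989 0.651 0.031
vertex -2.43 0.524 0.24
vertex -2.952 2.088 0.799
endloop
endfacet
facet normal -0.399 -0.424 0.813
outer loop
vertex -2.952 2.088 0.799
vertex -2.43 0.524 0.24
vertex -2.392 1.961 1.008
endloop
endfacet
facet normal 0.024 0.881 0.472
outer loop
vertex -2.952 2.088 0.799
vertex -2.392 1.961 1.008
vertex -2.461 2.249 0.474
endloop
endfacet
facet normal -0.023 -0.882 -0.471
outer loop
vertex -2.43 0.524 0.24
vertex -2.499 0.811 -0.294
vertex -1.94 0.685 -0.085
endloop
endfacet
facet normal 0.594 -0.391 0.703
outer loop
vertex -2.43 0.524 0.24
vertex -1.94 0.685 -0.085
vertex -2.392 1.961 1.008
endloop
endfacet
facet normal 0.594 -0.391 0.703
outer loop
vertex -2.392 1.961 1.008
vertex -1.94 0.685 -0.085
vertex -1.902 2.122 0.683
endloop
endfacet
facet normal 0.024 0.881 0.472
outer loop
vertex -2.392 1.961 1.008
vertex -1.902 2.122 0.683
vertex -2.461 2.249 0.474
endloop
endfacet
facet normal -0.023 -0.882 -0.471
outer loop
vertex -1.94 0.685 -0.085
vertex -2.499 0.811 -0.294
vertex -2.008 0.972 -0.619
endloop
endfacet
facet normal 0.993 0.032 -0.109
outer loop
vertex -1.94 0.685 -0.085
vertex -2.008 0.972 -0.619
vertex -1.902 2.122 0.683
endloop
endfacet
facet normal 0.993 0.033 -0.110
outer loop
vertex -1.902 2.122 0.683
vertex -2.008 0.972 -0.619
vertex -1.971 2.409 0.149
endloop
endfacet
facet normal 0.024 0.882 0.471
outer loop
vertex -1.902 2.122 0.683
vertex -1.971 2.409 0.149
vertex -2.461 2.249 0.474
endloop
endfacet

endsolid


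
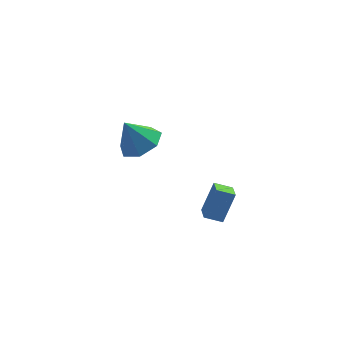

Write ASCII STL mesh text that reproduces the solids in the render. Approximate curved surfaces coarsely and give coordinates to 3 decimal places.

solid 
facet normal 0.418 -0.211 -0.884
outer loop
vertex 1.012 2.671 -1.291
vertex 0.331 1.969 -1.446
vertex 0.296 2.927 -1.691
endloop
endfacet
facet normal 0.087 0.902 0.422
outer loop
vertex 1.012 2.671 -1.291
vertex 0.296 2.927 -1.691
vertex -0.271 2.271 -0.174
endloop
endfacet
facet normal 0.417 -0.211 -0.884
outer loop
vertex 0.296 2.927 -1.691
vertex 0.331 1.969 -1.446
vertex -0.394 2.462 -1.906
endloop
endfacet
facet normal -0.582 0.803 0.130
outer loop
vertex 0.296 2.927 -1.691
vertex -0.394 2.462 -1.906
vertex -0.271 2.271 -0.174
endloop
endfacet
facet normal 0.418 -0.210 -0.884
outer loop
vertex -0.394 2.462 -1.906
vertex 0.331 1.969 -1.446
vertex -0.537 1.625 -1.775
endloop
endfacet
facet normal -0.979 0.181 0.090
outer loop
vertex -0.394 2.462 -1.906
vertex -0.537 1.625 -1.775
vertex -0.271 2.271 -0.174
endloop
endfacet
facet normal 0.418 -0.210 -0.884
outer loop
vertex -0.537 1.625 -1.775
vertex 0.331 1.969 -1.446
vertex -0.027 1.047 -1.396
endloop
endfacet
facet normal -0.805 -0.492 0.332
outer loop
vertex -0.537 1.625 -1.775
vertex -0.027 1.047 -1.396
vertex -0.271 2.271 -0.174
endloop
endfacet
facet normal 0.418 -0.210 -0.884
outer loop
vertex -0.027 1.047 -1.396
vertex 0.331 1.969 -1.446
vertex 0.753 1.163 -1.055
endloop
endfacet
facet normal -0.189 -0.712 0.676
outer loop
vertex -0.027 1.047 -1.396
vertex 0.753 1.163 -1.055
vertex -0.271 2.271 -0.174
endloop
endfacet
facet normal 0.418 -0.210 -0.884
outer loop
vertex 0.753 1.163 -1.055
vertex 0.331 1.969 -1.446
vertex 1.215 1.885 -1.008
endloop
endfacet
facet normal 0.402 -0.313 0.861
outer loop
vertex 0.753 1.163 -1.055
vertex 1.215 1.885 -1.008
vertex -0.271 2.271 -0.174
endloop
endfacet
facet normal 0.418 -0.210 -0.884
outer loop
vertex 1.215 1.885 -1.008
vertex 0.331 1.969 -1.446
vertex 1.012 2.671 -1.291
endloop
endfacet
facet normal 0.525 0.405 0.748
outer loop
vertex 1.215 1.885 -1.008
vertex 1.012 2.671 -1.291
vertex -0.271 2.271 -0.174
endloop
endfacet
facet normal -0.455 -0.249 -0.855
outer loop
vertex 1.026 -3.505 -1.344
vertex 1.197 -2.784 -1.645
vertex 1.717 -3.789 -1.629
endloop
endfacet
facet normal -0.215 -0.901 0.376
outer loop
vertex 2.363 -3.436 -0.415
vertex 1.026 -3.505 -1.344
vertex 1.717 -3.789 -1.629
endloop
endfacet
facet normal -0.454 -0.249 -0.855
outer loop
vertex 1.717 -3.789 -1.629
vertex 1.197 -2.784 -1.645
vertex 1.889 -3.068 -1.93
endloop
endfacet
facet normal 0.864 -0.355 -0.357
outer loop
vertex 1.889 -3.068 -1.93
vertex 2.363 -3.436 -0.415
vertex 1.717 -3.789 -1.629
endloop
endfacet
facet normal -0.864 0.354 0.357
outer loop
vertex 1.026 -3.505 -1.344
vertex 1.843 -2.431 -0.431
vertex 1.197 -2.784 -1.645
endloop
endfacet
facet normal -0.215 -0.901 0.376
outer loop
vertex 1.671 -3.152 -0.13
vertex 1.026 -3.505 -1.344
vertex 2.363 -3.436 -0.415
endloop
endfacet
facet normal -0.864 0.355 0.356
outer loop
vertex 1.671 -3.152 -0.13
vertex 1.843 -2.431 -0.431
vertex 1.026 -3.505 -1.344
endloop
endfacet
facet normal 0.215 0.901 -0.376
outer loop
vertex 1.197 -2.784 -1.645
vertex 1.843 -2.431 -0.431
vertex 1.889 -3.068 -1.93
endloop
endfacet
facet normal 0.865 -0.354 -0.356
outer loop
vertex 2.534 -2.715 -0.716
vertex 2.363 -3.436 -0.415
vertex 1.889 -3.068 -1.93
endloop
endfacet
facet normal 0.215 0.901 -0.376
outer loop
vertex 1.889 -3.068 -1.93
vertex 1.843 -2.431 -0.431
vertex 2.534 -2.715 -0.716
endloop
endfacet
facet normal 0.454 0.249 0.855
outer loop
vertex 2.534 -2.715 -0.716
vertex 1.671 -3.152 -0.13
vertex 2.363 -3.436 -0.415
endloop
endfacet
facet normal 0.455 0.249 0.855
outer loop
vertex 1.843 -2.431 -0.431
vertex 1.671 -3.152 -0.13
vertex 2.534 -2.715 -0.716
endloop
endfacet

endsolid


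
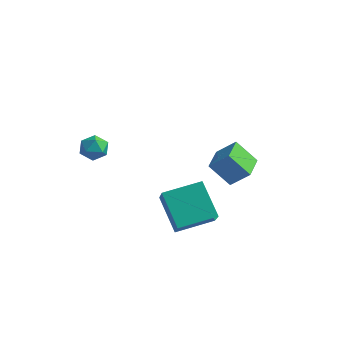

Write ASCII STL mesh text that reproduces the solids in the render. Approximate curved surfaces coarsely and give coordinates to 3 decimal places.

solid 
facet normal -0.652 -0.205 0.730
outer loop
vertex 3.055 3.014 0.535
vertex 2.558 4.535 0.518
vertex 2.1 2.692 -0.407
endloop
endfacet
facet normal 0.310 -0.951 0.011
outer loop
vertex 3.162 3.025 -1.598
vertex 3.055 3.014 0.535
vertex 2.1 2.692 -0.407
endloop
endfacet
facet normal -0.652 -0.205 0.730
outer loop
vertex 2.1 2.692 -0.407
vertex 2.558 4.535 0.518
vertex 1.603 4.212 -0.425
endloop
endfacet
facet normal -0.692 -0.234 -0.683
outer loop
vertex 1.603 4.212 -0.425
vertex 3.162 3.025 -1.598
vertex 2.1 2.692 -0.407
endloop
endfacet
facet normal 0.692 0.234 0.683
outer loop
vertex 3.055 3.014 0.535
vertex 3.62 4.868 -0.673
vertex 2.558 4.535 0.518
endloop
endfacet
facet normal 0.311 -0.950 0.011
outer loop
vertex 4.117 3.348 -0.655
vertex 3.055 3.014 0.535
vertex 3.162 3.025 -1.598
endloop
endfacet
facet normal 0.692 0.234 0.683
outer loop
vertex 4.117 3.348 -0.655
vertex 3.62 4.868 -0.673
vertex 3.055 3.014 0.535
endloop
endfacet
facet normal -0.311 0.951 -0.011
outer loop
vertex 2.558 4.535 0.518
vertex 3.62 4.868 -0.673
vertex 1.603 4.212 -0.425
endloop
endfacet
facet normal -0.692 -0.234 -0.683
outer loop
vertex 2.665 4.546 -1.615
vertex 3.162 3.025 -1.598
vertex 1.603 4.212 -0.425
endloop
endfacet
facet normal -0.310 0.951 -0.010
outer loop
vertex 1.603 4.212 -0.425
vertex 3.62 4.868 -0.673
vertex 2.665 4.546 -1.615
endloop
endfacet
facet normal 0.652 0.205 -0.730
outer loop
vertex 2.665 4.546 -1.615
vertex 4.117 3.348 -0.655
vertex 3.162 3.025 -1.598
endloop
endfacet
facet normal 0.652 0.204 -0.730
outer loop
vertex 3.62 4.868 -0.673
vertex 4.117 3.348 -0.655
vertex 2.665 4.546 -1.615
endloop
endfacet
facet normal -0.563 0.816 0.130
outer loop
vertex -1.945 -0.677 1.645
vertex -2.601 -1.144 1.734
vertex -2.157 -0.941 2.381
endloop
endfacet
facet normal 0.103 0.926 0.362
outer loop
vertex -1.945 -0.677 1.645
vertex -2.157 -0.941 2.381
vertex -1.378 -0.941 2.159
endloop
endfacet
facet normal 0.548 0.816 -0.186
outer loop
vertex -1.945 -0.677 1.645
vertex -1.378 -0.941 2.159
vertex -1.341 -1.144 1.376
endloop
endfacet
facet normal 0.156 0.637 -0.755
outer loop
vertex -1.945 -0.677 1.645
vertex -1.341 -1.144 1.376
vertex -2.096 -1.269 1.114
endloop
endfacet
facet normal -0.530 0.637 -0.560
outer loop
vertex -1.945 -0.677 1.645
vertex -2.096 -1.269 1.114
vertex -2.601 -1.144 1.734
endloop
endfacet
facet normal 0.246 0.439 0.864
outer loop
vertex -1.378 -0.941 2.159
vertex -2.157 -0.941 2.381
vertex -1.684 -1.571 2.566
endloop
endfacet
facet normal -0.832 0.261 0.489
outer loop
vertex -2.157 -0.941 2.381
vertex -2.601 -1.144 1.734
vertex -2.439 -1.696 2.304
endloop
endfacet
facet normal -0.778 -0.028 -0.628
outer loop
vertex -2.601 -1.144 1.734
vertex -2.096 -1.269 1.114
vertex -2.402 -1.899 1.521
endloop
endfacet
facet normal 0.332 -0.028 -0.943
outer loop
vertex -2.096 -1.269 1.114
vertex -1.341 -1.144 1.376
vertex -1.623 -1.899 1.299
endloop
endfacet
facet normal 0.965 0.261 -0.022
outer loop
vertex -1.341 -1.144 1.376
vertex -1.378 -0.941 2.159
vertex -1.179 -1.696 1.946
endloop
endfacet
facet normal -0.156 -0.637 0.755
outer loop
vertex -1.835 -2.163 2.035
vertex -1.684 -1.571 2.566
vertex -2.439 -1.696 2.304
endloop
endfacet
facet normal -0.548 -0.816 0.186
outer loop
vertex -1.835 -2.163 2.035
vertex -2.439 -1.696 2.304
vertex -2.402 -1.899 1.521
endloop
endfacet
facet normal -0.103 -0.926 -0.362
outer loop
vertex -1.835 -2.163 2.035
vertex -2.402 -1.899 1.521
vertex -1.623 -1.899 1.299
endloop
endfacet
facet normal 0.563 -0.816 -0.130
outer loop
vertex -1.835 -2.163 2.035
vertex -1.623 -1.899 1.299
vertex -1.179 -1.696 1.946
endloop
endfacet
facet normal 0.530 -0.637 0.560
outer loop
vertex -1.835 -2.163 2.035
vertex -1.179 -1.696 1.946
vertex -1.684 -1.571 2.566
endloop
endfacet
facet normal -0.332 0.028 0.943
outer loop
vertex -2.439 -1.696 2.304
vertex -1.684 -1.571 2.566
vertex -2.157 -0.941 2.381
endloop
endfacet
facet normal -0.965 -0.261 0.022
outer loop
vertex -2.402 -1.899 1.521
vertex -2.439 -1.696 2.304
vertex -2.601 -1.144 1.734
endloop
endfacet
facet normal -0.246 -0.439 -0.864
outer loop
vertex -1.623 -1.899 1.299
vertex -2.402 -1.899 1.521
vertex -2.096 -1.269 1.114
endloop
endfacet
facet normal 0.832 -0.261 -0.489
outer loop
vertex -1.179 -1.696 1.946
vertex -1.623 -1.899 1.299
vertex -1.341 -1.144 1.376
endloop
endfacet
facet normal 0.778 0.028 0.628
outer loop
vertex -1.684 -1.571 2.566
vertex -1.179 -1.696 1.946
vertex -1.378 -0.941 2.159
endloop
endfacet
facet normal -0.629 -0.751 -0.201
outer loop
vertex 2.793 -2.553 1.089
vertex 1.936 -1.478 -0.251
vertex 4.168 -3.307 -0.396
endloop
endfacet
facet normal 0.447 -0.560 0.698
outer loop
vertex 5.444 -1.782 0.011
vertex 2.793 -2.553 1.089
vertex 4.168 -3.307 -0.396
endloop
endfacet
facet normal -0.629 -0.751 -0.201
outer loop
vertex 4.168 -3.307 -0.396
vertex 1.936 -1.478 -0.251
vertex 3.311 -2.232 -1.736
endloop
endfacet
facet normal 0.637 -0.349 -0.687
outer loop
vertex 3.311 -2.232 -1.736
vertex 5.444 -1.782 0.011
vertex 4.168 -3.307 -0.396
endloop
endfacet
facet normal -0.637 0.349 0.687
outer loop
vertex 2.793 -2.553 1.089
vertex 3.212 0.047 0.156
vertex 1.936 -1.478 -0.251
endloop
endfacet
facet normal 0.447 -0.560 0.698
outer loop
vertex 4.069 -1.028 1.496
vertex 2.793 -2.553 1.089
vertex 5.444 -1.782 0.011
endloop
endfacet
facet normal -0.637 0.349 0.687
outer loop
vertex 4.069 -1.028 1.496
vertex 3.212 0.047 0.156
vertex 2.793 -2.553 1.089
endloop
endfacet
facet normal -0.447 0.560 -0.698
outer loop
vertex 1.936 -1.478 -0.251
vertex 3.212 0.047 0.156
vertex 3.311 -2.232 -1.736
endloop
endfacet
facet normal 0.637 -0.349 -0.687
outer loop
vertex 4.587 -0.707 -1.329
vertex 5.444 -1.782 0.011
vertex 3.311 -2.232 -1.736
endloop
endfacet
facet normal -0.447 0.560 -0.698
outer loop
vertex 3.311 -2.232 -1.736
vertex 3.212 0.047 0.156
vertex 4.587 -0.707 -1.329
endloop
endfacet
facet normal 0.629 0.751 0.201
outer loop
vertex 4.587 -0.707 -1.329
vertex 4.069 -1.028 1.496
vertex 5.444 -1.782 0.011
endloop
endfacet
facet normal 0.629 0.751 0.201
outer loop
vertex 3.212 0.047 0.156
vertex 4.069 -1.028 1.496
vertex 4.587 -0.707 -1.329
endloop
endfacet

endsolid
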